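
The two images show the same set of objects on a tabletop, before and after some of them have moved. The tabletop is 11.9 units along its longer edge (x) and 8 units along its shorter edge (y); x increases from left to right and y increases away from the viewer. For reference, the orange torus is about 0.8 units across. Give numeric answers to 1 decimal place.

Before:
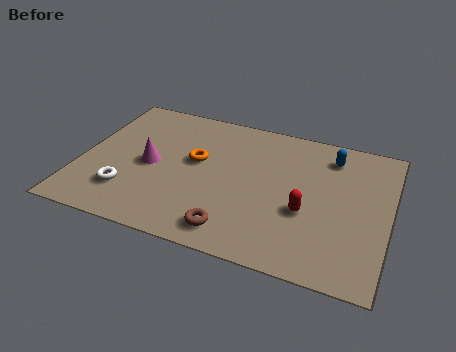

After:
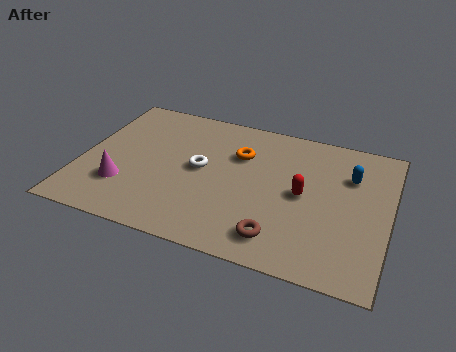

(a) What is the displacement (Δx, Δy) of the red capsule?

(-0.2, 0.9)

From the two frames, the red capsule sits at roughly (8.8, 3.1) before and (8.6, 4.0) after.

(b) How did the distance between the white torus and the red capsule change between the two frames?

-2.9

Before: roughly 6.9 units apart; after: 4.0. That's 2.9 units closer together.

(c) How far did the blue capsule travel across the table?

1.2

From (9.5, 6.5) to (10.3, 5.6), the blue capsule covered √(0.8² + 0.9²) ≈ 1.2 units.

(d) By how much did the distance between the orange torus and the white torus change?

-1.6

They were about 3.5 units apart before and 1.9 after — 1.6 units closer together.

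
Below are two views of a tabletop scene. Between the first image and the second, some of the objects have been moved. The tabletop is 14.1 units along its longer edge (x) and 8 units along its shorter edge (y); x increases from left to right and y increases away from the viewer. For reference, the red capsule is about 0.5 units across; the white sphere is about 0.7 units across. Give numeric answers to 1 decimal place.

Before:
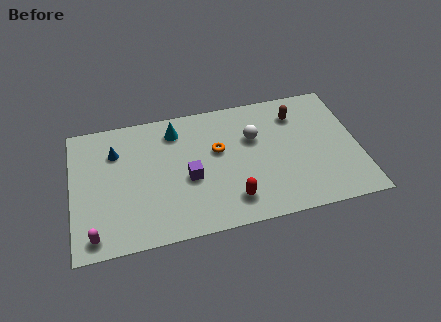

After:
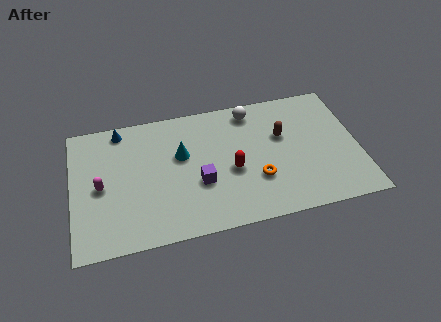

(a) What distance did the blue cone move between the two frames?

1.3

From (2.2, 5.8) to (2.5, 7.1), the blue cone covered √(0.3² + 1.3²) ≈ 1.3 units.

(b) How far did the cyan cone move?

1.6

The cyan cone was near (5.2, 6.5) before and (5.4, 4.9) after, so it travelled √(0.2² + 1.6²) ≈ 1.6 units.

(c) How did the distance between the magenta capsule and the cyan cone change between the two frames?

-2.8

Before: roughly 6.9 units apart; after: 4.1. That's 2.8 units closer together.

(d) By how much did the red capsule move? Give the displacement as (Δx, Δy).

(0.1, 1.8)

The red capsule was at about (7.7, 1.6) and moved to about (7.8, 3.4).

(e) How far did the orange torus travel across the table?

2.8

The orange torus moved from about (7.2, 4.8) to (9.0, 2.6), a distance of √(1.8² + 2.2²) ≈ 2.8.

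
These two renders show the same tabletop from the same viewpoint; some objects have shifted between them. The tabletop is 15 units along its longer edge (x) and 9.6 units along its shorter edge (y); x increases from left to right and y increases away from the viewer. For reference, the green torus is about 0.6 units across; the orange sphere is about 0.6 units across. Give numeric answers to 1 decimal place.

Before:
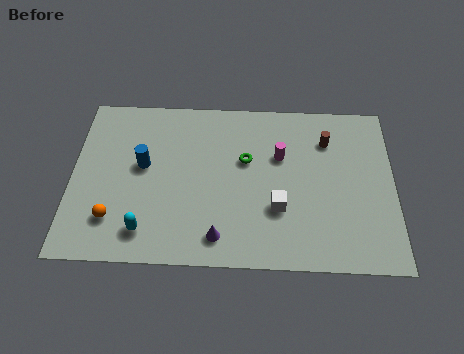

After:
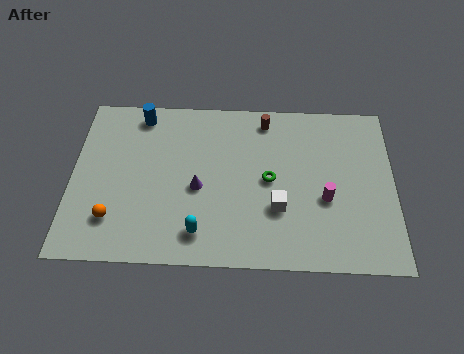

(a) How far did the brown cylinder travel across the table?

3.1

The brown cylinder moved from about (11.9, 7.2) to (9.0, 8.3), a distance of √(2.9² + 1.1²) ≈ 3.1.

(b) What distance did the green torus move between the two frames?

1.6

The green torus was near (8.1, 5.9) before and (9.2, 4.8) after, so it travelled √(1.1² + 1.1²) ≈ 1.6 units.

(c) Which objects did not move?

the white cube and the orange sphere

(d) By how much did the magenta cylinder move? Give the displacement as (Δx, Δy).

(2.1, -2.4)

From the two frames, the magenta cylinder sits at roughly (9.7, 6.2) before and (11.8, 3.8) after.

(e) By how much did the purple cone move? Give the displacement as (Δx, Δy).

(-1.0, 2.7)

From the two frames, the purple cone sits at roughly (6.9, 1.5) before and (5.9, 4.2) after.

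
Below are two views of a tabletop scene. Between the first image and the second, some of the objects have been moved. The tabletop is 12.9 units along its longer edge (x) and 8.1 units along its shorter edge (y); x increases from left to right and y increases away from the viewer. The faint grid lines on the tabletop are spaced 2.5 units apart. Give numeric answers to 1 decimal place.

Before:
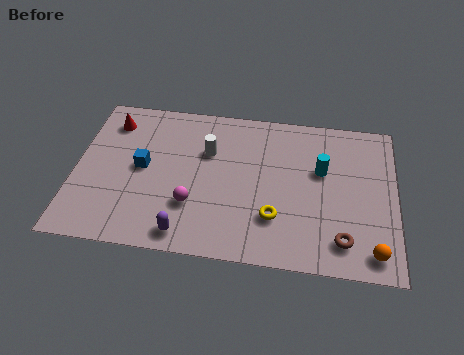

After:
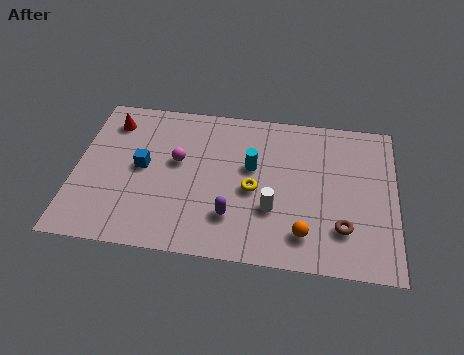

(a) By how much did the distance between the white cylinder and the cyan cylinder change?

-2.3

They were about 4.6 units apart before and 2.3 after — 2.3 units closer together.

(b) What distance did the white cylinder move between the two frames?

3.8

The white cylinder moved from about (5.3, 5.4) to (8.0, 2.7), a distance of √(2.7² + 2.7²) ≈ 3.8.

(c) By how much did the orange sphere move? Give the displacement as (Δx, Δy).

(-2.7, 0.5)

From the two frames, the orange sphere sits at roughly (12.0, 1.1) before and (9.3, 1.6) after.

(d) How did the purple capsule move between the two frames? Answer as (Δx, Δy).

(1.8, 1.1)

The purple capsule started near (4.6, 1.0) and ended near (6.4, 2.1).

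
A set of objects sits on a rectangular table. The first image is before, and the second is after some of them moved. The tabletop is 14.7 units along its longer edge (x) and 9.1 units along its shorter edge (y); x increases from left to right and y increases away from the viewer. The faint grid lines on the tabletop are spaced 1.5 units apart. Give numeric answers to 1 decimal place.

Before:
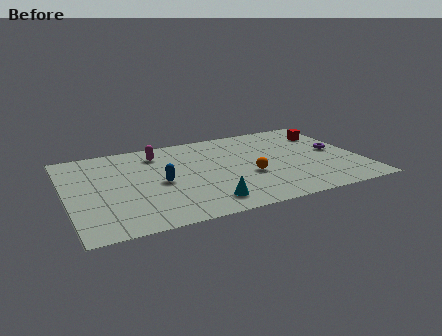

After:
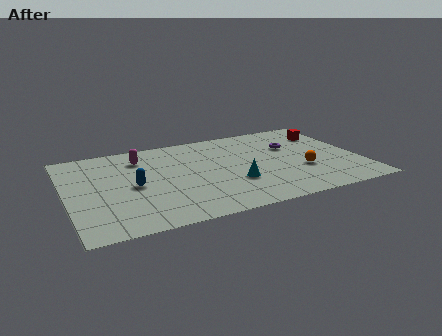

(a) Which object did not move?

the red cube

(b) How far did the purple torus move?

2.4

The purple torus moved from about (13.6, 4.7) to (11.5, 5.9), a distance of √(2.1² + 1.2²) ≈ 2.4.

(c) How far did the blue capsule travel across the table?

1.3

The blue capsule moved from about (4.6, 4.2) to (3.3, 4.3), a distance of √(1.3² + 0.1²) ≈ 1.3.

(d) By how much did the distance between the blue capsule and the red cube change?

+1.2

They were about 9.3 units apart before and 10.5 after — 1.2 units further apart.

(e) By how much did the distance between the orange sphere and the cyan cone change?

+0.4

Before: roughly 3.1 units apart; after: 3.5. That's 0.4 units further apart.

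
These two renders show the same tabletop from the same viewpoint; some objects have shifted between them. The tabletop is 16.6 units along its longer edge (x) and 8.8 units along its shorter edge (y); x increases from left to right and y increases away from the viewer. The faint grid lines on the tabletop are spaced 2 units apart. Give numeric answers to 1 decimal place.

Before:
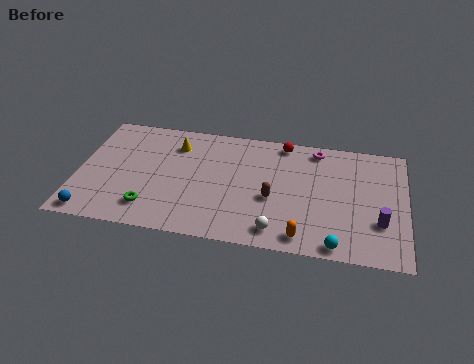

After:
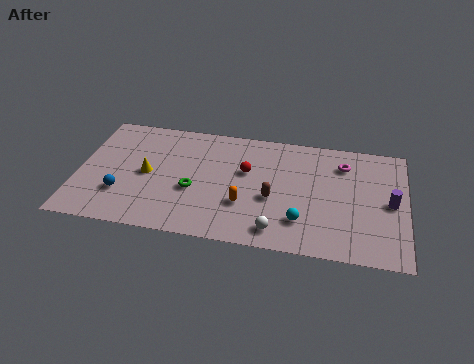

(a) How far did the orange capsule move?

3.5

The orange capsule moved from about (11.5, 1.1) to (8.5, 2.9), a distance of √(3.0² + 1.8²) ≈ 3.5.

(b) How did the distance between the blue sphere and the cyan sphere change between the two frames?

-3.2

They were about 12.3 units apart before and 9.1 after — 3.2 units closer together.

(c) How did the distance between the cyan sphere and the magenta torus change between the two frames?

-2.0

The distance was about 7.0 in the first image and 5.0 in the second, so they moved 2.0 units closer together.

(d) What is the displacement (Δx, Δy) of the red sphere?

(-1.8, -2.5)

The red sphere started near (10.3, 7.9) and ended near (8.5, 5.4).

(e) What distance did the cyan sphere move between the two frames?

2.3

The cyan sphere moved from about (13.2, 0.8) to (11.4, 2.2), a distance of √(1.8² + 1.4²) ≈ 2.3.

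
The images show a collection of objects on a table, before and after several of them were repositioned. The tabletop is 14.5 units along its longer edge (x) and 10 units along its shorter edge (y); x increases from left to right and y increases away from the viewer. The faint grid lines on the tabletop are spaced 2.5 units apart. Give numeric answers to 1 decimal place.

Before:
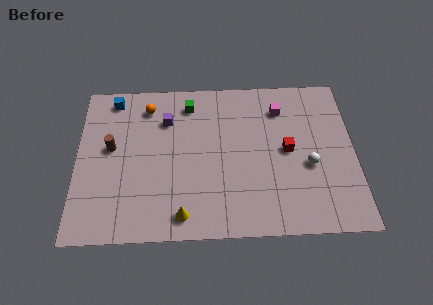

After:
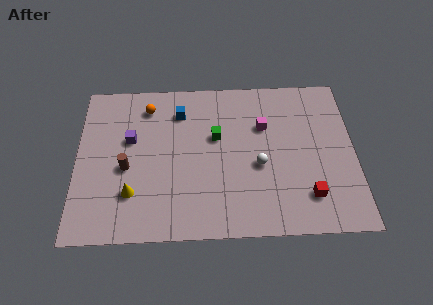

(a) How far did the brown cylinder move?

1.5

The brown cylinder was near (1.8, 5.6) before and (2.6, 4.3) after, so it travelled √(0.8² + 1.3²) ≈ 1.5 units.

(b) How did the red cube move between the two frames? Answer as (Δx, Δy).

(1.0, -2.9)

From the two frames, the red cube sits at roughly (11.0, 5.1) before and (12.0, 2.2) after.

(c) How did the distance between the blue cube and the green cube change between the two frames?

-1.5

The distance was about 4.0 in the first image and 2.5 in the second, so they moved 1.5 units closer together.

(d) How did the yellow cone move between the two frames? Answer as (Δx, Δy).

(-2.6, 1.4)

The yellow cone was at about (5.5, 1.3) and moved to about (2.9, 2.7).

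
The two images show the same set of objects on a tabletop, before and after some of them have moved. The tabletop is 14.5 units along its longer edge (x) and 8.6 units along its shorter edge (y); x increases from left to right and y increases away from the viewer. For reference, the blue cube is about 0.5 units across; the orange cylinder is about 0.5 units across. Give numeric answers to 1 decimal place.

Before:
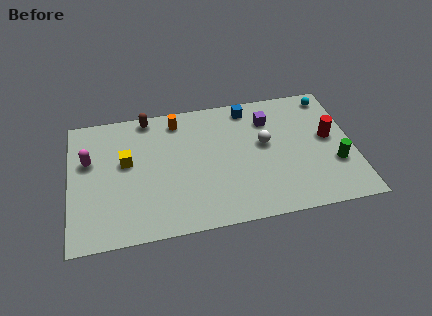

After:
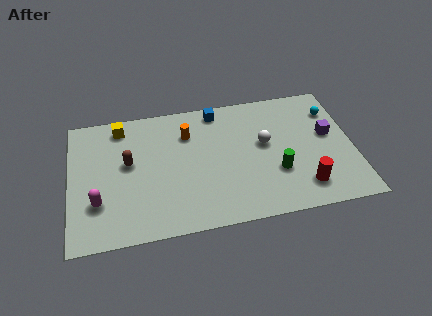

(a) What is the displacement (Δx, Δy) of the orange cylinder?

(0.5, -1.0)

The orange cylinder started near (5.6, 7.3) and ended near (6.1, 6.3).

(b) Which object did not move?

the white sphere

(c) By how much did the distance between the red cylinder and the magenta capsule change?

-1.9

Before: roughly 12.3 units apart; after: 10.4. That's 1.9 units closer together.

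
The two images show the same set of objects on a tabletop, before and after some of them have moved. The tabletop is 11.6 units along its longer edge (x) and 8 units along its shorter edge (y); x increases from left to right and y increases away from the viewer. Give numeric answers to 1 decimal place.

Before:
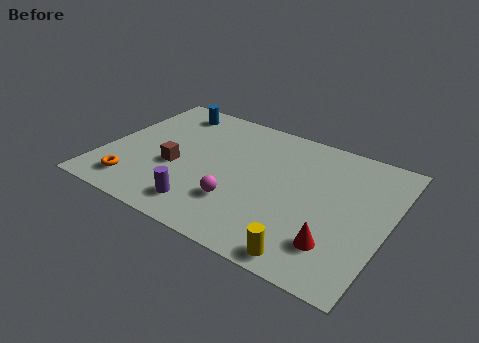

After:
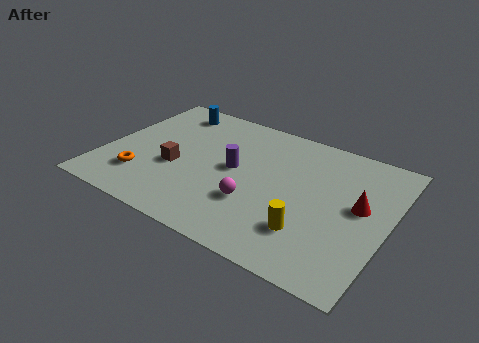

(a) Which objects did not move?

the blue cylinder and the brown cube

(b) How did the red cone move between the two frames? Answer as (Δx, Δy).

(0.6, 2.5)

From the two frames, the red cone sits at roughly (9.8, 1.9) before and (10.4, 4.4) after.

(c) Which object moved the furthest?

the purple cylinder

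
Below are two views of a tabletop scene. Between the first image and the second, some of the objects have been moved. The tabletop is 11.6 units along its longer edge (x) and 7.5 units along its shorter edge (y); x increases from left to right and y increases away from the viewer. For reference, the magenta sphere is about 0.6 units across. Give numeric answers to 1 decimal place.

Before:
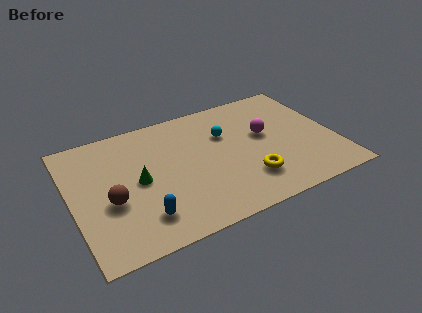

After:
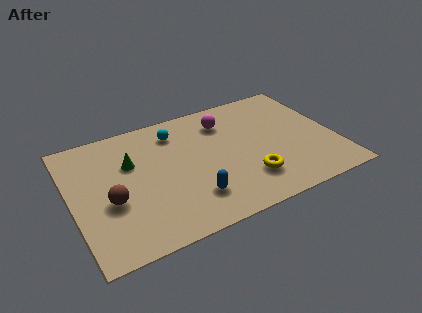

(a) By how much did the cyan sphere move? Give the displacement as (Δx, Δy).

(-2.1, 1.0)

The cyan sphere was at about (6.9, 5.0) and moved to about (4.8, 6.0).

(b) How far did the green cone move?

1.2

The green cone moved from about (2.9, 3.7) to (2.7, 4.9), a distance of √(0.2² + 1.2²) ≈ 1.2.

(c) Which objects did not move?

the yellow torus and the brown sphere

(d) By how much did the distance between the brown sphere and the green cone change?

+0.7

The distance was about 1.5 in the first image and 2.2 in the second, so they moved 0.7 units further apart.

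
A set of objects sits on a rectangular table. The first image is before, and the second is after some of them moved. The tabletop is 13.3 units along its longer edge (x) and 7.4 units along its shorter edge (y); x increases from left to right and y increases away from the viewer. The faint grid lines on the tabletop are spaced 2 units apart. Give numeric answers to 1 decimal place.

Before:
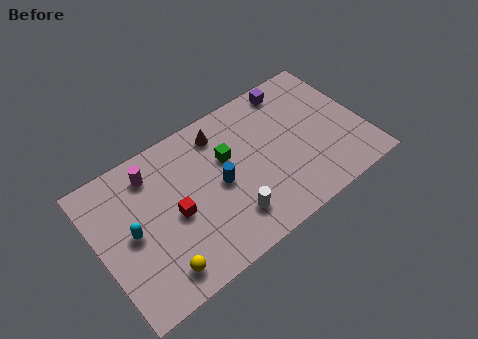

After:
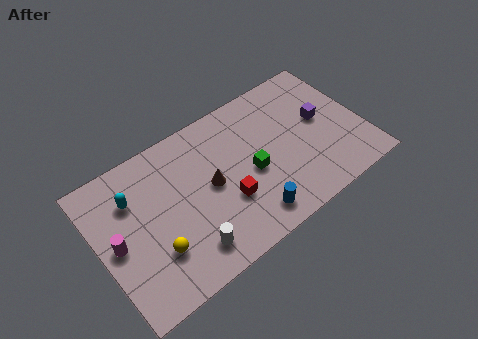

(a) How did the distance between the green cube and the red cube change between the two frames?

-1.6

They were about 3.2 units apart before and 1.6 after — 1.6 units closer together.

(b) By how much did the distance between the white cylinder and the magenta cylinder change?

-1.5

They were about 5.4 units apart before and 3.9 after — 1.5 units closer together.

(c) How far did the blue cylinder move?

2.6

From (6.0, 3.6) to (7.1, 1.2), the blue cylinder covered √(1.1² + 2.4²) ≈ 2.6 units.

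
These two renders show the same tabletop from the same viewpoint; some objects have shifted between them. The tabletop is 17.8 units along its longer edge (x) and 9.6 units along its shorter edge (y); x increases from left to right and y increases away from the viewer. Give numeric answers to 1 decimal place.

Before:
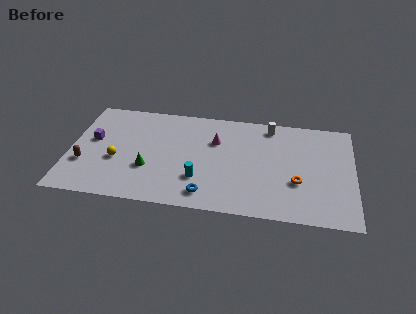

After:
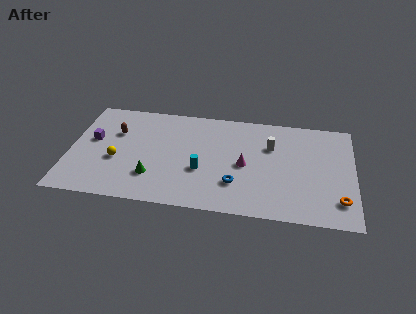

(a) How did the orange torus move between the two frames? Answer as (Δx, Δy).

(2.6, -1.3)

The orange torus started near (14.3, 3.4) and ended near (16.9, 2.1).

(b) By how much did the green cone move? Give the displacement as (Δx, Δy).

(0.3, -0.7)

The green cone was at about (5.0, 3.3) and moved to about (5.3, 2.6).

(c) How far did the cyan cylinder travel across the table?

0.8

From (8.2, 2.8) to (8.3, 3.6), the cyan cylinder covered √(0.1² + 0.8²) ≈ 0.8 units.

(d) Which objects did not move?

the yellow sphere and the purple cube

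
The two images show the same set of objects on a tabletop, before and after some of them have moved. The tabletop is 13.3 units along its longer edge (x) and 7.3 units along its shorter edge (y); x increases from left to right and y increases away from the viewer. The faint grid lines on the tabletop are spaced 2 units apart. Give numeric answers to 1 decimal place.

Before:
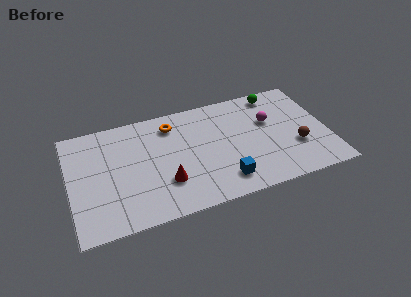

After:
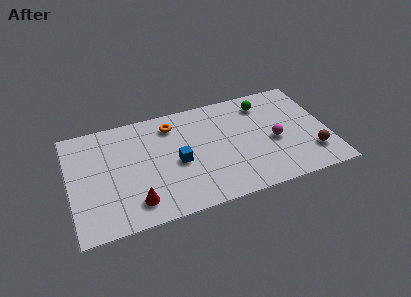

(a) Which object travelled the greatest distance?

the blue cube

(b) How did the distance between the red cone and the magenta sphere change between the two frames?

+1.4

The distance was about 6.1 in the first image and 7.5 in the second, so they moved 1.4 units further apart.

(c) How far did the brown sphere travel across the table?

1.0

The brown sphere was near (11.6, 2.5) before and (12.3, 1.8) after, so it travelled √(0.7² + 0.7²) ≈ 1.0 units.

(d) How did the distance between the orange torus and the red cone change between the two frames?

+1.3

The distance was about 3.7 in the first image and 5.0 in the second, so they moved 1.3 units further apart.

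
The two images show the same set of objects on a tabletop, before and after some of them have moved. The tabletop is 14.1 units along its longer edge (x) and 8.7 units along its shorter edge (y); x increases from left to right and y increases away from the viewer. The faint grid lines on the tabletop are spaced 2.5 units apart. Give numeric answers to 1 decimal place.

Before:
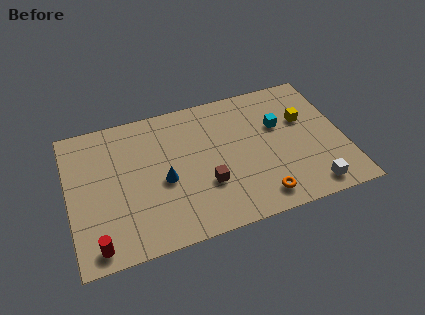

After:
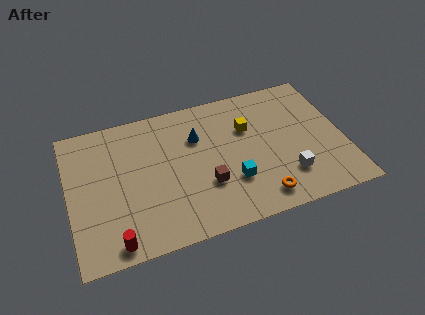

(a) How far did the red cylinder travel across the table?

0.9

The red cylinder moved from about (1.2, 1.0) to (2.1, 0.9), a distance of √(0.9² + 0.1²) ≈ 0.9.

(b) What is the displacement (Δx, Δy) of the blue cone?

(1.9, 2.2)

The blue cone was at about (4.8, 3.8) and moved to about (6.7, 6.0).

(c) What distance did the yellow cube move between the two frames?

2.9

From (12.2, 5.5) to (9.3, 5.8), the yellow cube covered √(2.9² + 0.3²) ≈ 2.9 units.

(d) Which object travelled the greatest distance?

the cyan cube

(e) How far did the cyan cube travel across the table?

3.9

From (10.9, 5.5) to (8.2, 2.7), the cyan cube covered √(2.7² + 2.8²) ≈ 3.9 units.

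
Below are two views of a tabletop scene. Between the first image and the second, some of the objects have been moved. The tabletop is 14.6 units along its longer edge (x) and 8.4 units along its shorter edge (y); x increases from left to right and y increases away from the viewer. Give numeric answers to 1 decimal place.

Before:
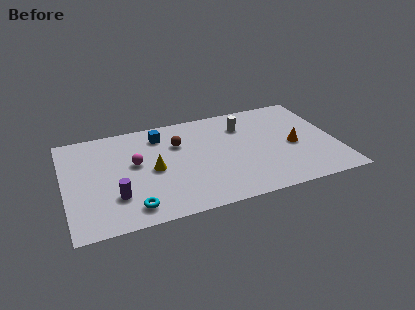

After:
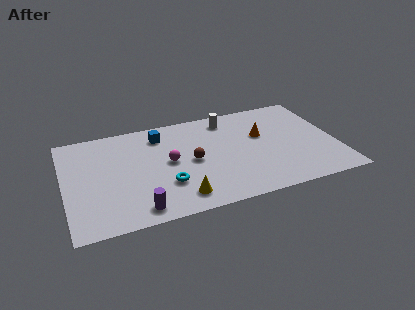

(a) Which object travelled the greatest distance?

the yellow cone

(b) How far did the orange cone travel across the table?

2.1

The orange cone was near (12.3, 3.8) before and (10.7, 5.2) after, so it travelled √(1.6² + 1.4²) ≈ 2.1 units.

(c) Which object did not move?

the blue cube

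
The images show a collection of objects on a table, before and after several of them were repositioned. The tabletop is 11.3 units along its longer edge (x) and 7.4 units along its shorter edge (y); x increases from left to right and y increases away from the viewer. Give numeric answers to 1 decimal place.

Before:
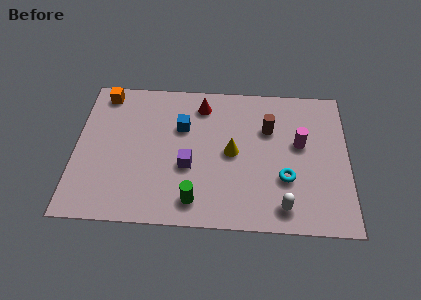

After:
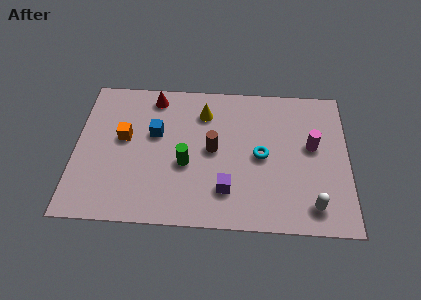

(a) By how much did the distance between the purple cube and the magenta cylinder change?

-0.6

Before: roughly 4.8 units apart; after: 4.2. That's 0.6 units closer together.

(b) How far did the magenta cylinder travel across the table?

0.5

The magenta cylinder was near (9.3, 4.3) before and (9.8, 4.2) after, so it travelled √(0.5² + 0.1²) ≈ 0.5 units.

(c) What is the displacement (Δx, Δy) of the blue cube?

(-1.1, -0.4)

The blue cube started near (4.4, 4.9) and ended near (3.3, 4.5).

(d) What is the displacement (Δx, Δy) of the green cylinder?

(-0.4, 1.8)

The green cylinder started near (5.0, 1.2) and ended near (4.6, 3.0).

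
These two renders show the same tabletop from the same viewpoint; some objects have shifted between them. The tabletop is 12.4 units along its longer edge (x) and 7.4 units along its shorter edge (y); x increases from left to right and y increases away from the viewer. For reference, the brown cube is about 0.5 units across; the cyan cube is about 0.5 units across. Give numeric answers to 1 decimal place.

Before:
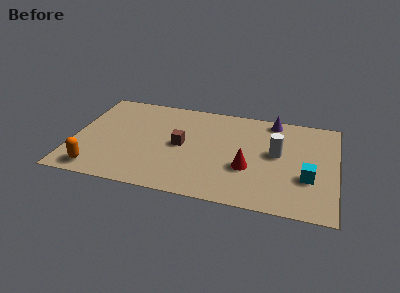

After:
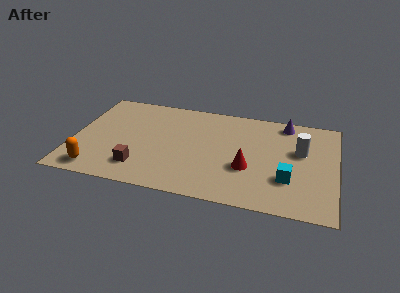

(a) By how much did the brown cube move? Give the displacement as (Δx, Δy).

(-1.8, -2.1)

The brown cube was at about (5.1, 3.7) and moved to about (3.3, 1.6).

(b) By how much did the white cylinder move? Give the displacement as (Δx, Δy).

(1.1, 0.4)

The white cylinder started near (9.6, 4.1) and ended near (10.7, 4.5).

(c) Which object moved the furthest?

the brown cube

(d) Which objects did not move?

the orange capsule and the red cone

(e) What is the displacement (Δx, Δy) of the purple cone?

(0.6, -0.1)

From the two frames, the purple cone sits at roughly (9.3, 6.6) before and (9.9, 6.5) after.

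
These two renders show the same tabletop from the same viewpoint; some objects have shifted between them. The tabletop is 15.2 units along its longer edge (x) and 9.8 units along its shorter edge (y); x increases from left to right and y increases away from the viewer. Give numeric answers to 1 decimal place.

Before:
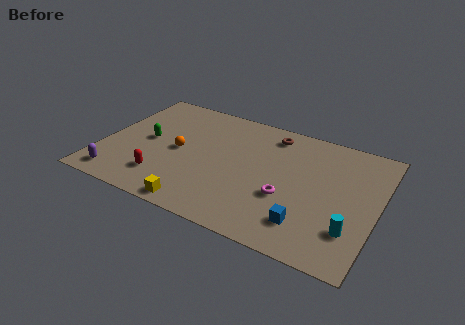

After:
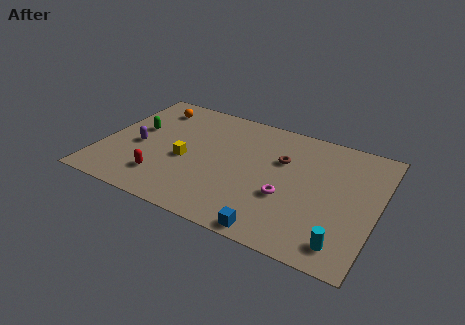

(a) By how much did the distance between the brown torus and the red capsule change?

-0.7

They were about 8.1 units apart before and 7.4 after — 0.7 units closer together.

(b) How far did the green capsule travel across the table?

1.0

From (2.4, 5.0) to (1.7, 5.7), the green capsule covered √(0.7² + 0.7²) ≈ 1.0 units.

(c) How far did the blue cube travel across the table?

2.1

The blue cube was near (11.7, 2.1) before and (10.1, 0.8) after, so it travelled √(1.6² + 1.3²) ≈ 2.1 units.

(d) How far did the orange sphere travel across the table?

3.8

The orange sphere moved from about (4.2, 4.8) to (2.2, 8.0), a distance of √(2.0² + 3.2²) ≈ 3.8.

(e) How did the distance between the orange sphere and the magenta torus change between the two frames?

+3.0

Before: roughly 6.3 units apart; after: 9.3. That's 3.0 units further apart.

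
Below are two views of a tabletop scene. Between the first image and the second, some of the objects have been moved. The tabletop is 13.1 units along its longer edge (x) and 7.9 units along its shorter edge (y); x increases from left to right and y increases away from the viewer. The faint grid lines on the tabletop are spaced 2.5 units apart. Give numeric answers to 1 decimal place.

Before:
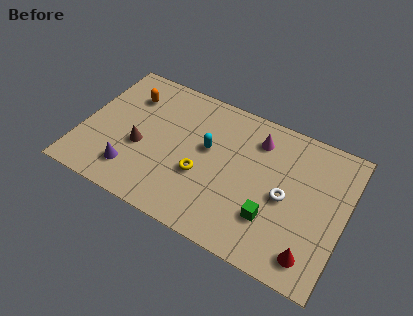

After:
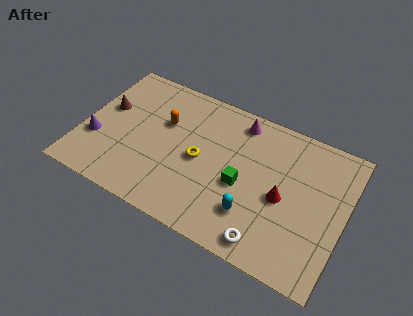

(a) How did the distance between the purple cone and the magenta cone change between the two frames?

+0.6

The distance was about 7.3 in the first image and 7.9 in the second, so they moved 0.6 units further apart.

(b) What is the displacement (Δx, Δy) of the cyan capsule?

(2.6, -2.5)

The cyan capsule started near (6.2, 4.6) and ended near (8.8, 2.1).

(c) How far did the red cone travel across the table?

2.9

The red cone moved from about (11.8, 1.3) to (10.1, 3.6), a distance of √(1.7² + 2.3²) ≈ 2.9.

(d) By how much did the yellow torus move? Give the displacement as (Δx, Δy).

(-0.2, 0.8)

The yellow torus started near (6.1, 3.0) and ended near (5.9, 3.8).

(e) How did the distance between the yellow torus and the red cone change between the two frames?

-1.7

Before: roughly 5.9 units apart; after: 4.2. That's 1.7 units closer together.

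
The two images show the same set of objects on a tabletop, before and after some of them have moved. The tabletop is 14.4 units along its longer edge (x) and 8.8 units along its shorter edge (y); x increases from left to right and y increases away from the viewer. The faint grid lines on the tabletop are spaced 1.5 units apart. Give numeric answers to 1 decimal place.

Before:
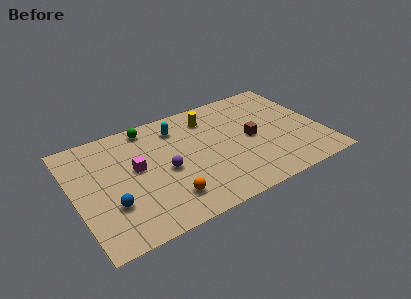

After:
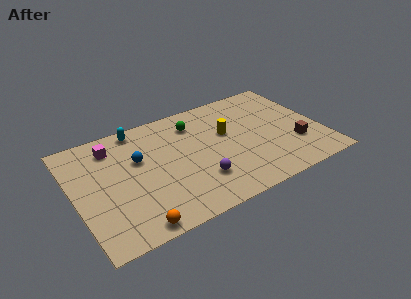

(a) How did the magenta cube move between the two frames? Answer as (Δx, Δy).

(-1.1, 2.2)

The magenta cube was at about (3.6, 4.9) and moved to about (2.5, 7.1).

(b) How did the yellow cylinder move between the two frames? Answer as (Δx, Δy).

(0.8, -1.7)

From the two frames, the yellow cylinder sits at roughly (8.2, 7.0) before and (9.0, 5.3) after.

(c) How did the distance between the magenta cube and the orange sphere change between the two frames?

+3.0

The distance was about 3.3 in the first image and 6.3 in the second, so they moved 3.0 units further apart.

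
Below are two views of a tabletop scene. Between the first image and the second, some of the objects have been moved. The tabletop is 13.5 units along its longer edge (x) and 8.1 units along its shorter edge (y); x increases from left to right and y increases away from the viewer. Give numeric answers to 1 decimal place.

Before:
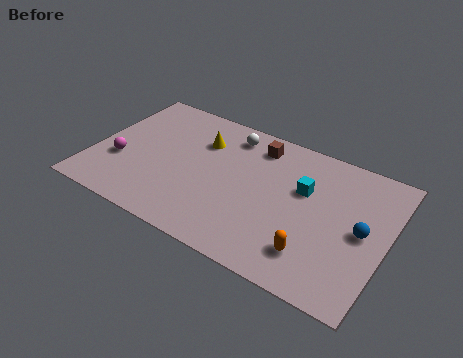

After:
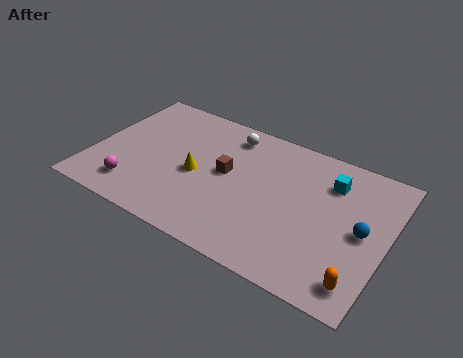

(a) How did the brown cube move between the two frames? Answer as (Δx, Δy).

(-1.1, -2.3)

The brown cube started near (7.2, 6.7) and ended near (6.1, 4.4).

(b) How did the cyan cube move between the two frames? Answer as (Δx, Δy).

(1.1, 1.0)

From the two frames, the cyan cube sits at roughly (9.6, 5.1) before and (10.7, 6.1) after.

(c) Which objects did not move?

the white sphere and the blue sphere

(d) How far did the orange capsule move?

2.2

From (10.5, 1.8) to (12.6, 1.3), the orange capsule covered √(2.1² + 0.5²) ≈ 2.2 units.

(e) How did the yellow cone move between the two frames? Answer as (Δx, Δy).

(0.1, -2.1)

The yellow cone was at about (4.7, 5.8) and moved to about (4.8, 3.7).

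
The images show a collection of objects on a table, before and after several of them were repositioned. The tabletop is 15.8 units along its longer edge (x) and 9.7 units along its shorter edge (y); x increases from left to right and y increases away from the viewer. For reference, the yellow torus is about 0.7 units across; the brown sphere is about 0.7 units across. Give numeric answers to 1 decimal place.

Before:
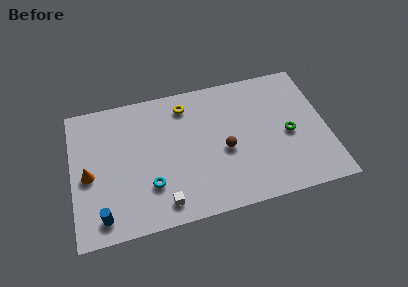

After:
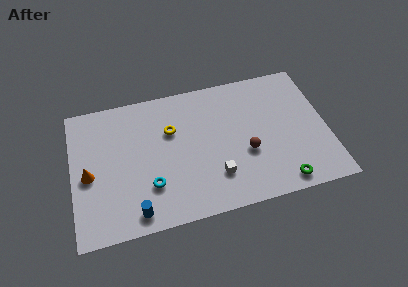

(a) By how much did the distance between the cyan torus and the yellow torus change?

-1.9

Before: roughly 5.8 units apart; after: 3.9. That's 1.9 units closer together.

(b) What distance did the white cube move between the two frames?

3.5

From (5.4, 1.4) to (8.7, 2.5), the white cube covered √(3.3² + 1.1²) ≈ 3.5 units.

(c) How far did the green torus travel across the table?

3.4

The green torus was near (13.4, 4.4) before and (12.7, 1.1) after, so it travelled √(0.7² + 3.3²) ≈ 3.4 units.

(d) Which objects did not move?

the orange cone and the cyan torus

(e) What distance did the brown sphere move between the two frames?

1.4

From (9.4, 4.2) to (10.7, 3.7), the brown sphere covered √(1.3² + 0.5²) ≈ 1.4 units.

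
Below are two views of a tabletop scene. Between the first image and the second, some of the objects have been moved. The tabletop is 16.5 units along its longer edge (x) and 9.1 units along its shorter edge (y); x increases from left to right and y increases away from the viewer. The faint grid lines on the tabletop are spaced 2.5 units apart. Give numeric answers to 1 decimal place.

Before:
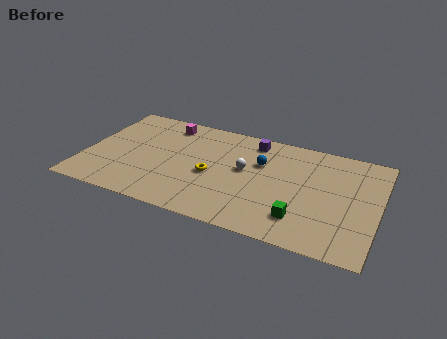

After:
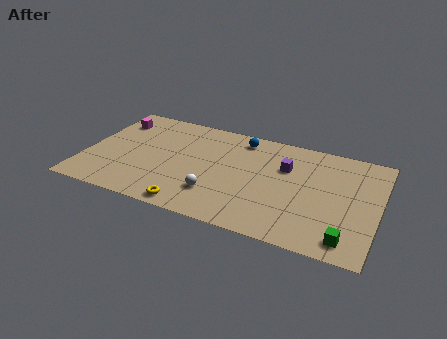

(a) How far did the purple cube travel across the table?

2.6

The purple cube moved from about (9.2, 7.8) to (11.2, 6.1), a distance of √(2.0² + 1.7²) ≈ 2.6.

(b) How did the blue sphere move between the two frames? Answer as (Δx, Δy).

(-1.3, 1.8)

The blue sphere was at about (9.8, 6.0) and moved to about (8.5, 7.8).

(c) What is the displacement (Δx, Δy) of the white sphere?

(-1.4, -2.7)

From the two frames, the white sphere sits at roughly (9.0, 5.1) before and (7.6, 2.4) after.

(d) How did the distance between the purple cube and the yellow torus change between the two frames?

+2.8

Before: roughly 4.3 units apart; after: 7.1. That's 2.8 units further apart.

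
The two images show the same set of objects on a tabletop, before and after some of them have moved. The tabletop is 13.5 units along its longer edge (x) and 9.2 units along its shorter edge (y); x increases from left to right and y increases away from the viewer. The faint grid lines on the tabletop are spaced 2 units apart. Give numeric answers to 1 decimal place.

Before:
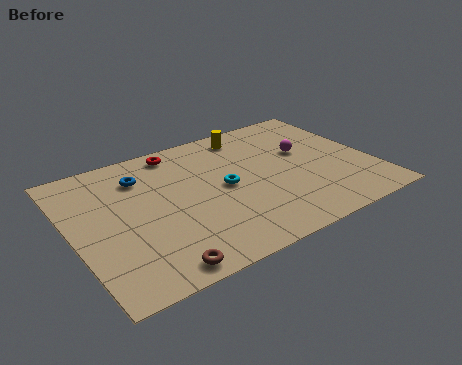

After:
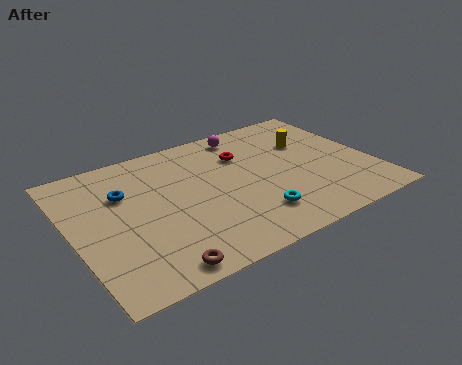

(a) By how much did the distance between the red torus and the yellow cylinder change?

-0.3

Before: roughly 3.3 units apart; after: 3.0. That's 0.3 units closer together.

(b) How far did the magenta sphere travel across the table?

3.4

The magenta sphere was near (10.7, 5.5) before and (8.4, 8.0) after, so it travelled √(2.3² + 2.5²) ≈ 3.4 units.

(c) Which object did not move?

the brown torus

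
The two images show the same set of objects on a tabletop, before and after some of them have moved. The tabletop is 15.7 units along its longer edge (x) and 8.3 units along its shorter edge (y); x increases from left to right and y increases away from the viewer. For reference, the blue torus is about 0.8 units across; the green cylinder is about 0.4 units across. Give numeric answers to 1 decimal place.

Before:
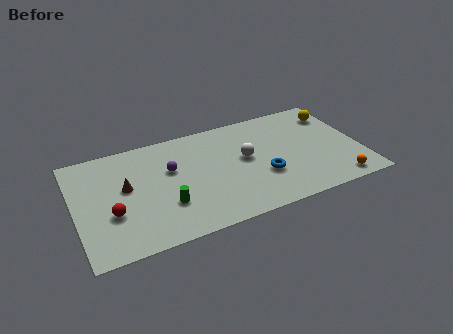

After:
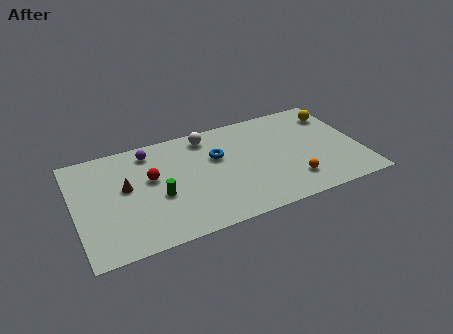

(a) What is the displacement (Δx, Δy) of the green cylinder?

(-0.3, 0.8)

From the two frames, the green cylinder sits at roughly (4.8, 2.6) before and (4.5, 3.4) after.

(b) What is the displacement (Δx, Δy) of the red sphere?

(2.3, 1.9)

The red sphere started near (1.9, 3.0) and ended near (4.2, 4.9).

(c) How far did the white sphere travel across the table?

3.1

The white sphere was near (9.4, 4.6) before and (7.5, 7.1) after, so it travelled √(1.9² + 2.5²) ≈ 3.1 units.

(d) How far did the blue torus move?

3.3

From (10.2, 2.9) to (7.9, 5.3), the blue torus covered √(2.3² + 2.4²) ≈ 3.3 units.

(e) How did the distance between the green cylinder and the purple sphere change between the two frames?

+1.0

Before: roughly 2.6 units apart; after: 3.6. That's 1.0 units further apart.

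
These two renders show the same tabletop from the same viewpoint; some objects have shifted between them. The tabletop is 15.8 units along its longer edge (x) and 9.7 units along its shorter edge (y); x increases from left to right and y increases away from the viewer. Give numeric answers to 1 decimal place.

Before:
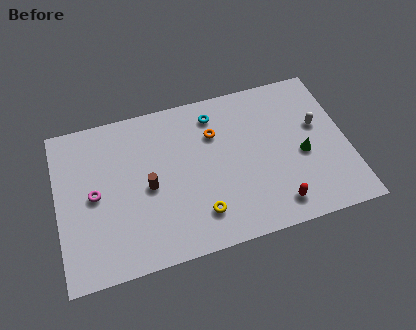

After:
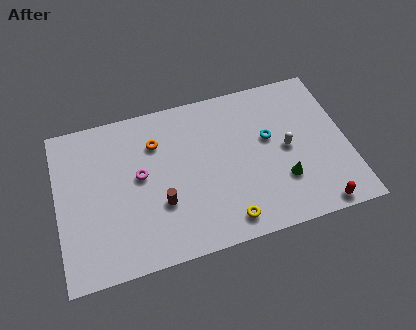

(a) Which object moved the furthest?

the cyan torus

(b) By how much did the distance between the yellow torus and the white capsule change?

-2.7

They were about 7.7 units apart before and 5.0 after — 2.7 units closer together.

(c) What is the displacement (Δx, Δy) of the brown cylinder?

(0.6, -1.2)

The brown cylinder started near (4.9, 4.5) and ended near (5.5, 3.3).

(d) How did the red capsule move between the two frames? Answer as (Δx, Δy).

(2.2, -0.7)

The red capsule was at about (11.6, 1.5) and moved to about (13.8, 0.8).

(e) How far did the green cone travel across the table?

1.8

From (13.3, 4.2) to (12.1, 2.9), the green cone covered √(1.2² + 1.3²) ≈ 1.8 units.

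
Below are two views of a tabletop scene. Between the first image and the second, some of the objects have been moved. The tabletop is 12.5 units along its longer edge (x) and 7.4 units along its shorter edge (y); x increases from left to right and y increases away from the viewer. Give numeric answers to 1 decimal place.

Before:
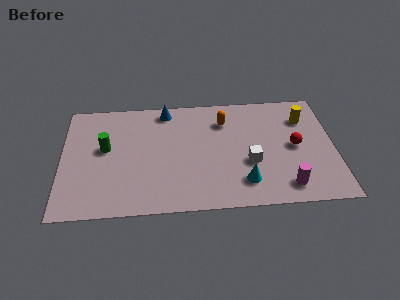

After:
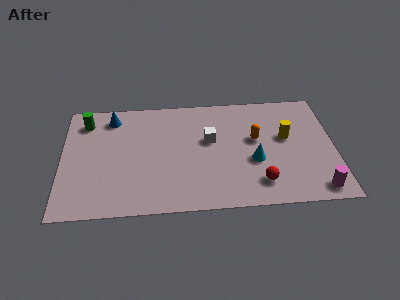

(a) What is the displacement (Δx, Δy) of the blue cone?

(-2.5, -0.3)

From the two frames, the blue cone sits at roughly (4.8, 6.5) before and (2.3, 6.2) after.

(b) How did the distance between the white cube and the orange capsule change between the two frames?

-0.9

The distance was about 3.0 in the first image and 2.1 in the second, so they moved 0.9 units closer together.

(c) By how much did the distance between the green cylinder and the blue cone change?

-2.4

They were about 3.6 units apart before and 1.2 after — 2.4 units closer together.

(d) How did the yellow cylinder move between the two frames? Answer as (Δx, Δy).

(-0.9, -1.2)

From the two frames, the yellow cylinder sits at roughly (11.2, 5.5) before and (10.3, 4.3) after.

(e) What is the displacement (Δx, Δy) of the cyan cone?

(0.5, 1.3)

From the two frames, the cyan cone sits at roughly (8.3, 1.6) before and (8.8, 2.9) after.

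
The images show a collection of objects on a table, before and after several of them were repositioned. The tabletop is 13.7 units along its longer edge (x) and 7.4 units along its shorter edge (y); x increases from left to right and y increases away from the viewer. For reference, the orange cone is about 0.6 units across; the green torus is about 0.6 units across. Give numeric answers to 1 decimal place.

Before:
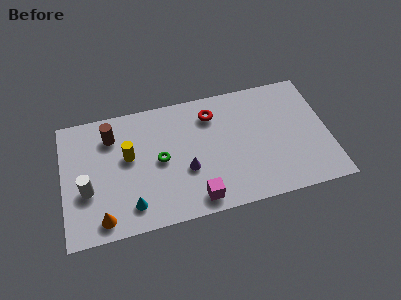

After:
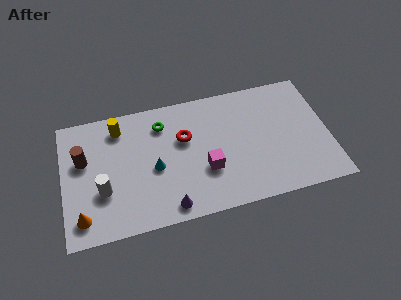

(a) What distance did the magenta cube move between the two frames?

1.7

From (6.7, 1.0) to (7.3, 2.6), the magenta cube covered √(0.6² + 1.6²) ≈ 1.7 units.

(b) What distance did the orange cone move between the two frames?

1.0

From (1.9, 1.0) to (0.9, 1.3), the orange cone covered √(1.0² + 0.3²) ≈ 1.0 units.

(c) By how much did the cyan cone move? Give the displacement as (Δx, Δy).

(1.3, 1.9)

The cyan cone started near (3.4, 1.4) and ended near (4.7, 3.3).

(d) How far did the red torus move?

1.9

The red torus moved from about (7.8, 5.8) to (6.3, 4.7), a distance of √(1.5² + 1.1²) ≈ 1.9.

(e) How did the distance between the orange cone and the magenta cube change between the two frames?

+1.7

They were about 4.8 units apart before and 6.5 after — 1.7 units further apart.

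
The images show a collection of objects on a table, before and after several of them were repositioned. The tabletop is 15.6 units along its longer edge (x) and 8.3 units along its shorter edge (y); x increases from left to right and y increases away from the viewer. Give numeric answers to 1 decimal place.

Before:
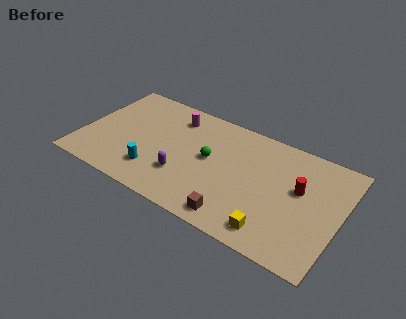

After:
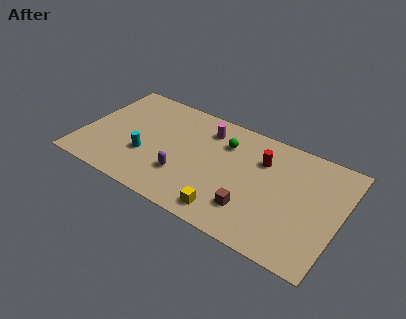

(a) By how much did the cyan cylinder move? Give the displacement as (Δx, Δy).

(-0.7, 0.9)

From the two frames, the cyan cylinder sits at roughly (4.7, 2.0) before and (4.0, 2.9) after.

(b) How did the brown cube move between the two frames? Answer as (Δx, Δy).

(0.8, 1.0)

The brown cube was at about (9.8, 1.1) and moved to about (10.6, 2.1).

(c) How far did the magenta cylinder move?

2.0

The magenta cylinder was near (5.2, 6.7) before and (7.2, 6.6) after, so it travelled √(2.0² + 0.1²) ≈ 2.0 units.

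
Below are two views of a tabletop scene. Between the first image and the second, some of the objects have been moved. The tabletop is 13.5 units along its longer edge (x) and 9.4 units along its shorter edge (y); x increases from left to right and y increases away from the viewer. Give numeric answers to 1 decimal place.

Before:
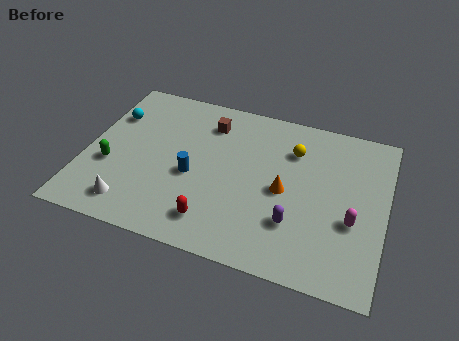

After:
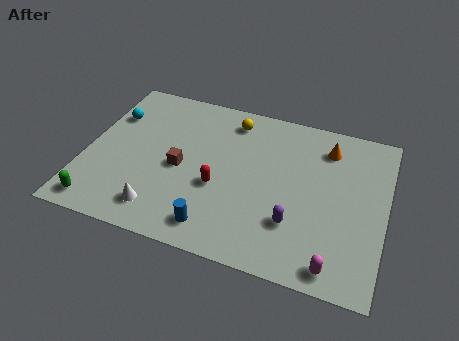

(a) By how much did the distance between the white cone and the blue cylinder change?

-1.0

The distance was about 3.5 in the first image and 2.5 in the second, so they moved 1.0 units closer together.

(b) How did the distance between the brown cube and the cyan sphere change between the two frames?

-0.4

They were about 4.5 units apart before and 4.1 after — 0.4 units closer together.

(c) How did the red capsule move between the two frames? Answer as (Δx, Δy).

(0.0, 2.0)

The red capsule was at about (6.1, 1.7) and moved to about (6.1, 3.7).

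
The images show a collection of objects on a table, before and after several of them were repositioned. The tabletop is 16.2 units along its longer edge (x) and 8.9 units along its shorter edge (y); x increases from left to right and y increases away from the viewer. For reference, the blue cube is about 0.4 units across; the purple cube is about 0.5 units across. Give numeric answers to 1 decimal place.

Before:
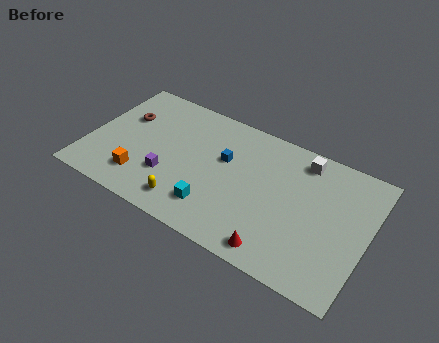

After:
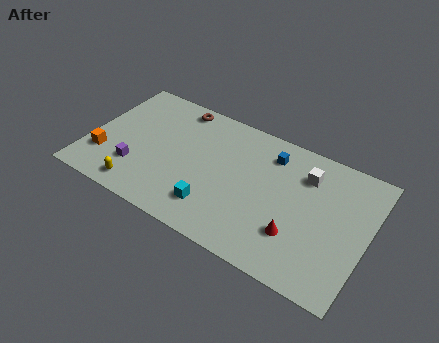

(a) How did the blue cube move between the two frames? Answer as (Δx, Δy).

(2.5, 1.6)

From the two frames, the blue cube sits at roughly (7.8, 5.5) before and (10.3, 7.1) after.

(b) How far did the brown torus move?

3.5

The brown torus was near (1.8, 5.8) before and (4.6, 7.9) after, so it travelled √(2.8² + 2.1²) ≈ 3.5 units.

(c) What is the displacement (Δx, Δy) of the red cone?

(0.9, 1.5)

The red cone started near (11.5, 1.1) and ended near (12.4, 2.6).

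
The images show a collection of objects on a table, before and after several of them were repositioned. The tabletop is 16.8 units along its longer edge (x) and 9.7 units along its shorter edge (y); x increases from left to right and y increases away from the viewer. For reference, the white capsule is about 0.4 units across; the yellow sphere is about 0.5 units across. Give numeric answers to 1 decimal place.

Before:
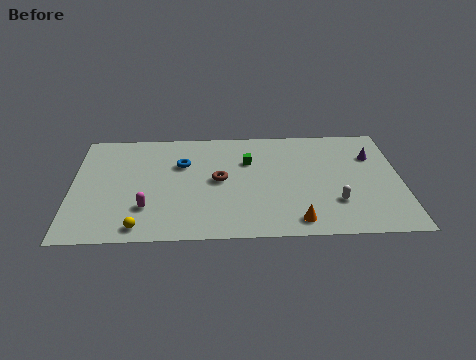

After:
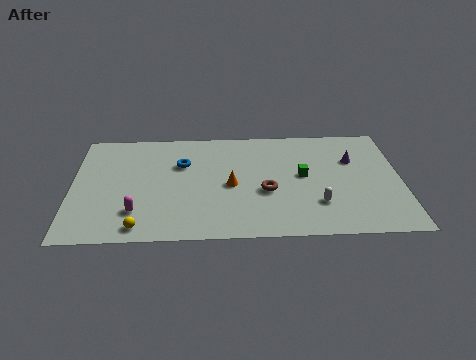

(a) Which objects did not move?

the yellow sphere and the blue torus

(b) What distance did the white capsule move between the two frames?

0.9

The white capsule was near (13.4, 2.8) before and (12.5, 2.7) after, so it travelled √(0.9² + 0.1²) ≈ 0.9 units.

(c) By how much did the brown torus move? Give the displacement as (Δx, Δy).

(2.4, -1.1)

The brown torus started near (7.5, 5.0) and ended near (9.9, 3.9).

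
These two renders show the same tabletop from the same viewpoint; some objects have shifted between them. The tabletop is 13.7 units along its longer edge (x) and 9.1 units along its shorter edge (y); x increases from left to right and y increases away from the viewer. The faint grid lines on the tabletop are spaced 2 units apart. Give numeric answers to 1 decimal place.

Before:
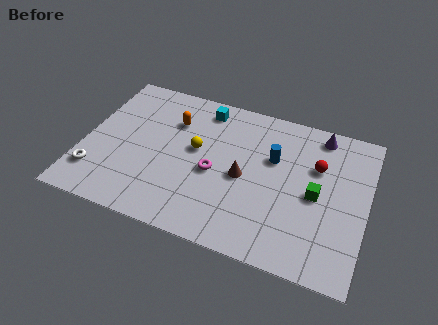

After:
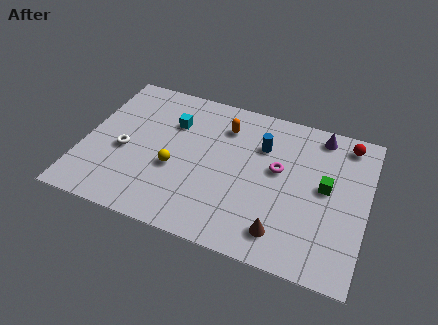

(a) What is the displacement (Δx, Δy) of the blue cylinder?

(-0.6, 0.6)

The blue cylinder was at about (9.1, 5.8) and moved to about (8.5, 6.4).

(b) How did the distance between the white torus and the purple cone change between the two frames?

-1.9

The distance was about 12.0 in the first image and 10.1 in the second, so they moved 1.9 units closer together.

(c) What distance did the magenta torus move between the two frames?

3.2

The magenta torus was near (6.4, 4.0) before and (9.4, 5.2) after, so it travelled √(3.0² + 1.2²) ≈ 3.2 units.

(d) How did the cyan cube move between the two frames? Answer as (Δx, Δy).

(-1.4, -1.4)

The cyan cube was at about (5.5, 7.8) and moved to about (4.1, 6.4).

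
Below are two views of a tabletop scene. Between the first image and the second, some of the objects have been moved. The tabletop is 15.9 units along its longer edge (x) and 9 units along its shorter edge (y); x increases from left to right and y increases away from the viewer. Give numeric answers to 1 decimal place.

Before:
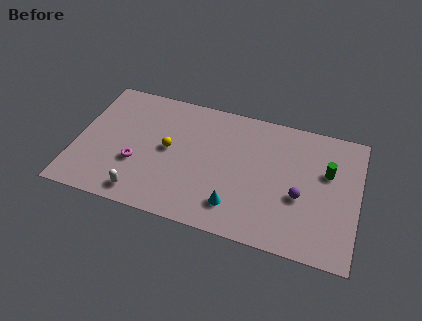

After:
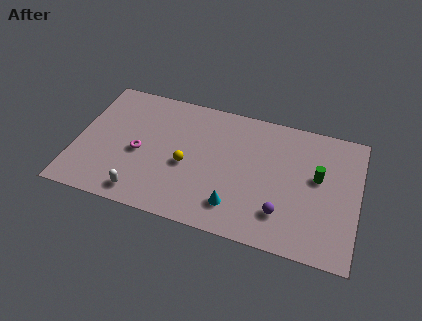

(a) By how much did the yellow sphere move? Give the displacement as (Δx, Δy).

(1.1, -0.8)

The yellow sphere was at about (5.2, 4.7) and moved to about (6.3, 3.9).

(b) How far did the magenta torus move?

0.8

The magenta torus was near (3.5, 3.2) before and (3.6, 4.0) after, so it travelled √(0.1² + 0.8²) ≈ 0.8 units.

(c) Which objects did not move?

the cyan cone and the white capsule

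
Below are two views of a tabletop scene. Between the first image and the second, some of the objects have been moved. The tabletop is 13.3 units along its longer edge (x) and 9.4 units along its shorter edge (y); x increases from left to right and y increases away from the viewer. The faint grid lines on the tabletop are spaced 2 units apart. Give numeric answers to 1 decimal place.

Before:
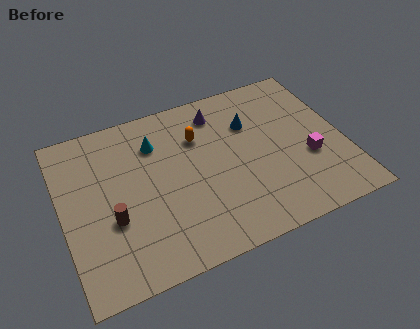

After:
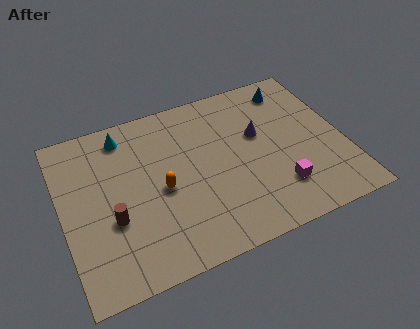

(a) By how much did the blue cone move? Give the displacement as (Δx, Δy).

(2.2, 1.4)

The blue cone started near (9.1, 6.5) and ended near (11.3, 7.9).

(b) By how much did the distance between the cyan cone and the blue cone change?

+3.6

Before: roughly 4.5 units apart; after: 8.1. That's 3.6 units further apart.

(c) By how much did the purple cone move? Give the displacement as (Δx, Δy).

(1.7, -2.0)

The purple cone was at about (7.7, 7.7) and moved to about (9.4, 5.7).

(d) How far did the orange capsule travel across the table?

3.0

From (6.6, 6.6) to (4.6, 4.3), the orange capsule covered √(2.0² + 2.3²) ≈ 3.0 units.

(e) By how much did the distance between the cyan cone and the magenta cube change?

+1.1

They were about 7.7 units apart before and 8.8 after — 1.1 units further apart.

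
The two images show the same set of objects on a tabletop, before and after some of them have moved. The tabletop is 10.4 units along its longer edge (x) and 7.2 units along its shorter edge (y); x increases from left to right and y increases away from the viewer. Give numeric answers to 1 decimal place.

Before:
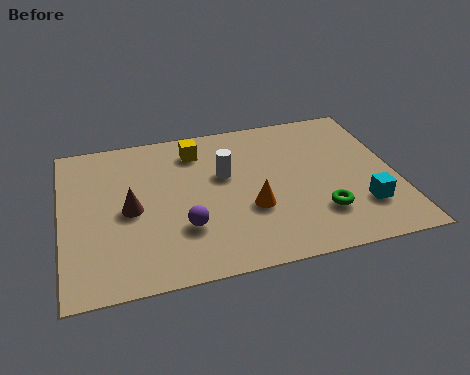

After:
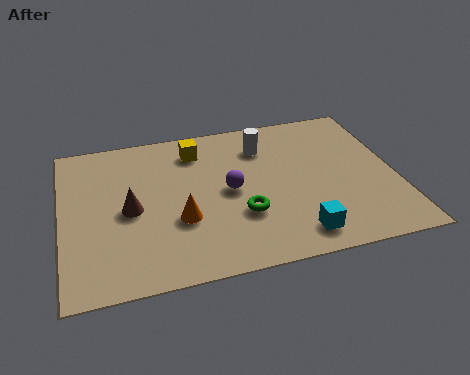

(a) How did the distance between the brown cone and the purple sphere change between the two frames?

+1.1

The distance was about 2.0 in the first image and 3.1 in the second, so they moved 1.1 units further apart.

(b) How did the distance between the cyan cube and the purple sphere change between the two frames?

-2.4

They were about 5.5 units apart before and 3.1 after — 2.4 units closer together.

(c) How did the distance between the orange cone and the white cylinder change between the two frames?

+2.1

Before: roughly 1.9 units apart; after: 4.0. That's 2.1 units further apart.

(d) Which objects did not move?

the brown cone and the yellow cube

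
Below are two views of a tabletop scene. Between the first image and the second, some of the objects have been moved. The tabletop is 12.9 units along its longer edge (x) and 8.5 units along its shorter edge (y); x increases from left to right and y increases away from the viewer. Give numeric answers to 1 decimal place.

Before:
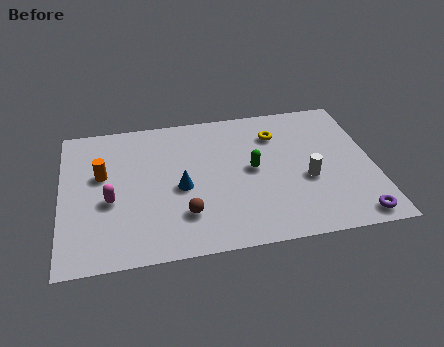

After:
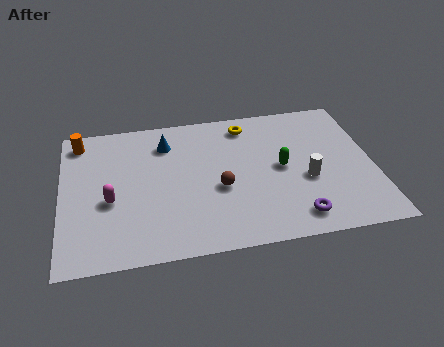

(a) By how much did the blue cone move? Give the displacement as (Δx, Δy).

(-0.5, 2.8)

The blue cone started near (4.9, 3.8) and ended near (4.4, 6.6).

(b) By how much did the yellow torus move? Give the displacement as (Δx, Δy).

(-1.2, 0.8)

From the two frames, the yellow torus sits at roughly (9.0, 6.4) before and (7.8, 7.2) after.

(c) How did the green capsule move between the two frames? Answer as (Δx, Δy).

(1.2, -0.1)

The green capsule was at about (7.9, 4.4) and moved to about (9.1, 4.3).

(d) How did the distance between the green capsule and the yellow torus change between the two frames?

+0.9

The distance was about 2.3 in the first image and 3.2 in the second, so they moved 0.9 units further apart.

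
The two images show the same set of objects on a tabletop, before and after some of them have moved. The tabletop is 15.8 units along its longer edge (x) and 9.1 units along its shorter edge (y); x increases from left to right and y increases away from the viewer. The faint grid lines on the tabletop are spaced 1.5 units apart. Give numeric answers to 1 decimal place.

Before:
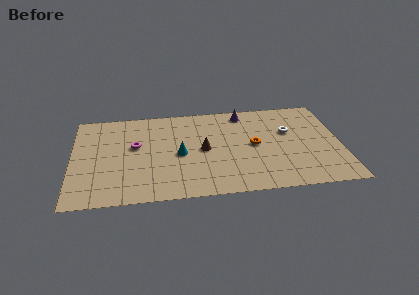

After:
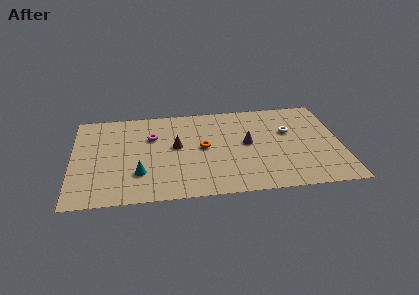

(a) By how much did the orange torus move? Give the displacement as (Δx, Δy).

(-3.0, 0.1)

The orange torus was at about (10.7, 4.6) and moved to about (7.7, 4.7).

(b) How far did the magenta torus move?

1.3

The magenta torus moved from about (3.7, 5.3) to (4.7, 6.1), a distance of √(1.0² + 0.8²) ≈ 1.3.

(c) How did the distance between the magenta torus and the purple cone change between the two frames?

-1.3

The distance was about 7.0 in the first image and 5.7 in the second, so they moved 1.3 units closer together.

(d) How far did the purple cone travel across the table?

3.1

From (10.2, 7.9) to (10.3, 4.8), the purple cone covered √(0.1² + 3.1²) ≈ 3.1 units.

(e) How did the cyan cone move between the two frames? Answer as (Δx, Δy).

(-2.4, -1.6)

The cyan cone started near (6.3, 4.2) and ended near (3.9, 2.6).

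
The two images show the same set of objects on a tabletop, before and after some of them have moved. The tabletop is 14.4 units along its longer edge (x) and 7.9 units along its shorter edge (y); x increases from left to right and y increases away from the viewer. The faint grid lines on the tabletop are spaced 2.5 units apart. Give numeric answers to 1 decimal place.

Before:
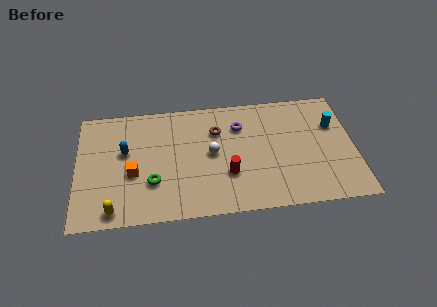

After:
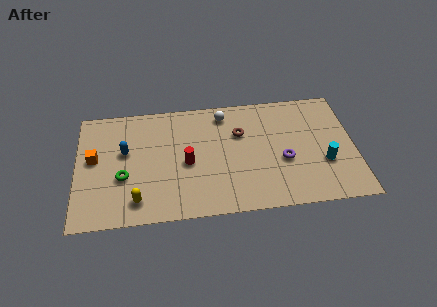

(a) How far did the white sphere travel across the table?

2.7

The white sphere was near (7.0, 4.1) before and (7.7, 6.7) after, so it travelled √(0.7² + 2.6²) ≈ 2.7 units.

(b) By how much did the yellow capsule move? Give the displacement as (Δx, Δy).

(1.2, 0.5)

The yellow capsule was at about (1.9, 0.9) and moved to about (3.1, 1.4).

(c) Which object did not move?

the blue capsule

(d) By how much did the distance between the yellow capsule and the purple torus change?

-0.4

Before: roughly 8.2 units apart; after: 7.8. That's 0.4 units closer together.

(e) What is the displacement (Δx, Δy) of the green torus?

(-1.5, 0.5)

The green torus started near (3.9, 2.5) and ended near (2.4, 3.0).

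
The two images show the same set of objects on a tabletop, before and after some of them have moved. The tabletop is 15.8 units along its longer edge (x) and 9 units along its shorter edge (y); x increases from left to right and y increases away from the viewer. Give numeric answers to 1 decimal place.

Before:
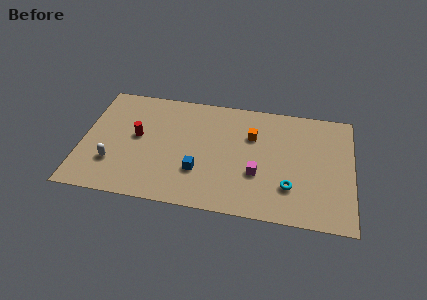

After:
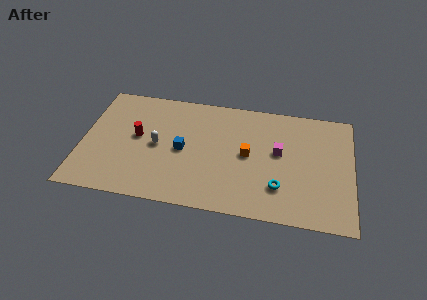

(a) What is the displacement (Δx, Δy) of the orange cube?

(-0.2, -1.5)

The orange cube started near (9.9, 6.1) and ended near (9.7, 4.6).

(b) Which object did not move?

the red cylinder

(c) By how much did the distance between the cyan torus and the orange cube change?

-1.4

The distance was about 4.3 in the first image and 2.9 in the second, so they moved 1.4 units closer together.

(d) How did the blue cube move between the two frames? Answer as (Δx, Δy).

(-1.0, 1.5)

The blue cube started near (6.9, 2.8) and ended near (5.9, 4.3).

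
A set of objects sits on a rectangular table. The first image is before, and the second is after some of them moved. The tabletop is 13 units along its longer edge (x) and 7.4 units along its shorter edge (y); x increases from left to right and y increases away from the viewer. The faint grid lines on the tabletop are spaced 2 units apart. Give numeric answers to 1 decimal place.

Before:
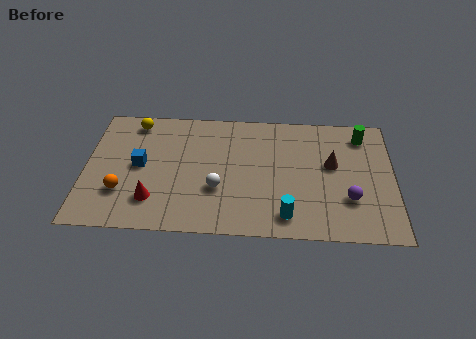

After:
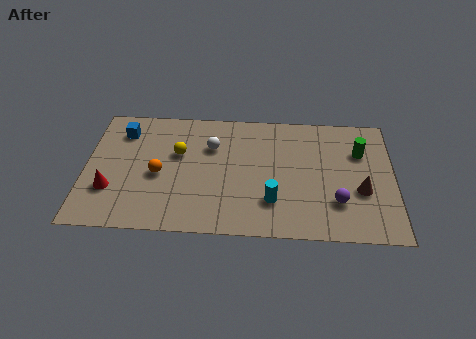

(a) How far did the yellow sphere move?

2.6

The yellow sphere was near (2.0, 6.4) before and (3.9, 4.6) after, so it travelled √(1.9² + 1.8²) ≈ 2.6 units.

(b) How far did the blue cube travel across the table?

2.2

The blue cube was near (2.3, 3.8) before and (1.5, 5.8) after, so it travelled √(0.8² + 2.0²) ≈ 2.2 units.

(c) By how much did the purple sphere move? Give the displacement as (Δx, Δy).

(-0.5, -0.2)

From the two frames, the purple sphere sits at roughly (11.1, 2.3) before and (10.6, 2.1) after.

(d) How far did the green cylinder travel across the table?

1.0

The green cylinder moved from about (11.7, 6.1) to (11.6, 5.1), a distance of √(0.1² + 1.0²) ≈ 1.0.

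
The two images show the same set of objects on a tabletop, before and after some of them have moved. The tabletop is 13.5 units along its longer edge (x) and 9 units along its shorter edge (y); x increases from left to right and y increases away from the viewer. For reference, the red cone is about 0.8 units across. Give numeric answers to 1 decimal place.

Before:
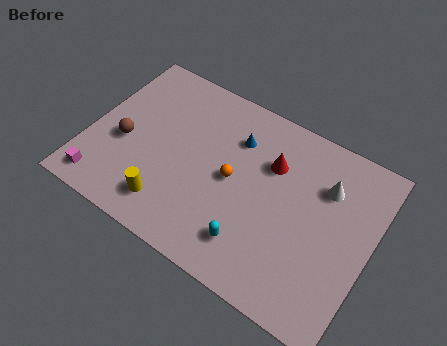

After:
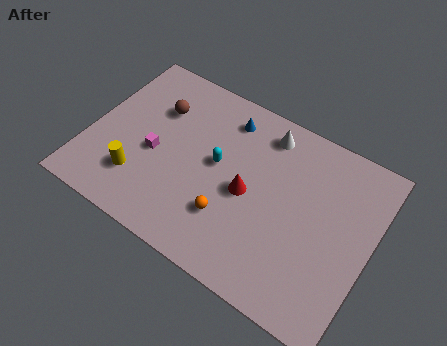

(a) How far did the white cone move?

3.3

The white cone moved from about (11.1, 6.4) to (8.0, 7.6), a distance of √(3.1² + 1.2²) ≈ 3.3.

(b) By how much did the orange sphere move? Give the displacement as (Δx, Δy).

(0.2, -1.9)

The orange sphere was at about (6.9, 4.5) and moved to about (7.1, 2.6).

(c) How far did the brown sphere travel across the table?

2.8

The brown sphere was near (1.7, 3.8) before and (2.9, 6.3) after, so it travelled √(1.2² + 2.5²) ≈ 2.8 units.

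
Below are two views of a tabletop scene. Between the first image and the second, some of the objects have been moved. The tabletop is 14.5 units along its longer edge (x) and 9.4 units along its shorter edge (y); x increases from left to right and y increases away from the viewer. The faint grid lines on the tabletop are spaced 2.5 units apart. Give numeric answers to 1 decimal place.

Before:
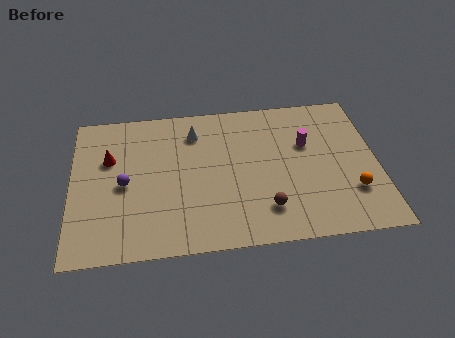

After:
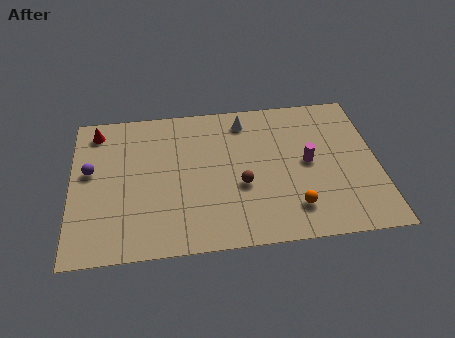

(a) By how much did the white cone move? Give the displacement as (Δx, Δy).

(2.4, 0.5)

From the two frames, the white cone sits at roughly (5.9, 7.4) before and (8.3, 7.9) after.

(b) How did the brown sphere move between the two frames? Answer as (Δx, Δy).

(-1.1, 1.6)

The brown sphere was at about (9.1, 2.1) and moved to about (8.0, 3.7).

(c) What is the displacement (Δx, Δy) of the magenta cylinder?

(0.0, -1.2)

The magenta cylinder was at about (11.2, 6.0) and moved to about (11.2, 4.8).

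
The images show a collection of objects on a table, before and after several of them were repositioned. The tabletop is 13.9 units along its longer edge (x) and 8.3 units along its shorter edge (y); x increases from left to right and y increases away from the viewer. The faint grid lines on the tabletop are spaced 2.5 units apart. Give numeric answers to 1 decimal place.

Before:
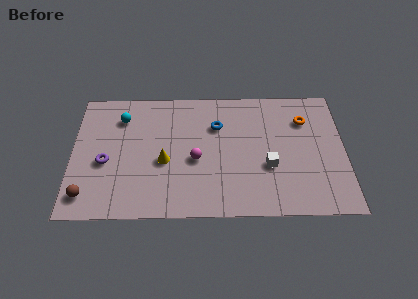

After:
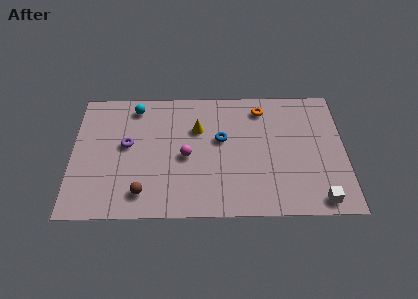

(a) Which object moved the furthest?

the white cube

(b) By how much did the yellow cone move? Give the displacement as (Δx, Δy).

(1.7, 2.1)

From the two frames, the yellow cone sits at roughly (4.7, 3.5) before and (6.4, 5.6) after.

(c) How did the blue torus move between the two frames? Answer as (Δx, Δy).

(0.2, -0.9)

From the two frames, the blue torus sits at roughly (7.4, 5.8) before and (7.6, 4.9) after.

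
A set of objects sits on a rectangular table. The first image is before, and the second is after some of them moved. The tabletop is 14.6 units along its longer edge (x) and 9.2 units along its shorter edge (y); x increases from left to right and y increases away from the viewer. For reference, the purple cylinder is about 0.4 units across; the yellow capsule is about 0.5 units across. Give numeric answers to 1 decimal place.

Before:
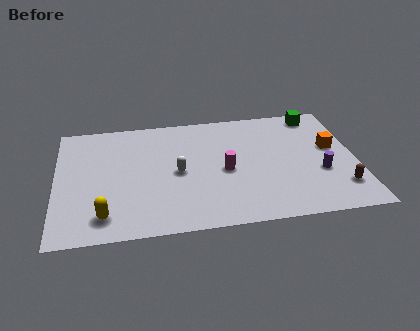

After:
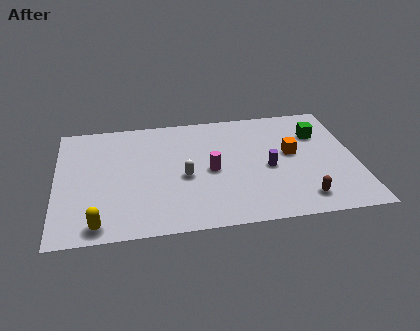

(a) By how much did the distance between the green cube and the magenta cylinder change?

-0.3

Before: roughly 6.1 units apart; after: 5.8. That's 0.3 units closer together.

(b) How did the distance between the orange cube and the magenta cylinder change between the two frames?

-1.3

The distance was about 5.4 in the first image and 4.1 in the second, so they moved 1.3 units closer together.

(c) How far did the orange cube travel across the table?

2.0

The orange cube moved from about (13.5, 5.3) to (11.5, 5.1), a distance of √(2.0² + 0.2²) ≈ 2.0.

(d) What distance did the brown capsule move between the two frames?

2.0

The brown capsule moved from about (13.7, 2.1) to (11.8, 1.5), a distance of √(1.9² + 0.6²) ≈ 2.0.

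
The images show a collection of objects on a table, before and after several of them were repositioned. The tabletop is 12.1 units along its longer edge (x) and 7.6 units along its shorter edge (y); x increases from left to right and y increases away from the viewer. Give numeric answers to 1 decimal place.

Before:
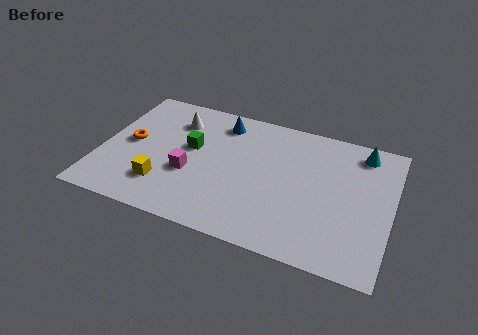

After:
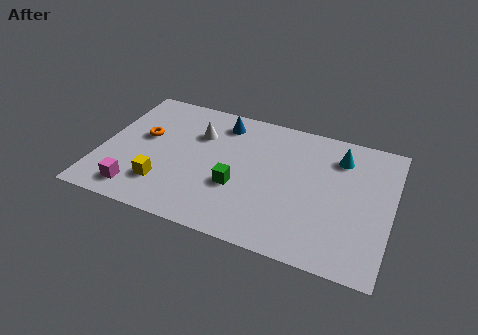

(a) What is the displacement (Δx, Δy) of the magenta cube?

(-2.0, -1.7)

The magenta cube started near (3.8, 2.9) and ended near (1.8, 1.2).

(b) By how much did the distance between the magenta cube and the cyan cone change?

+1.5

The distance was about 7.8 in the first image and 9.3 in the second, so they moved 1.5 units further apart.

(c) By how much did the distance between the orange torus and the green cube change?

+1.9

The distance was about 2.5 in the first image and 4.4 in the second, so they moved 1.9 units further apart.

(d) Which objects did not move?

the yellow cube and the blue cone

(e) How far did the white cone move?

1.1

The white cone moved from about (2.9, 5.8) to (3.9, 5.3), a distance of √(1.0² + 0.5²) ≈ 1.1.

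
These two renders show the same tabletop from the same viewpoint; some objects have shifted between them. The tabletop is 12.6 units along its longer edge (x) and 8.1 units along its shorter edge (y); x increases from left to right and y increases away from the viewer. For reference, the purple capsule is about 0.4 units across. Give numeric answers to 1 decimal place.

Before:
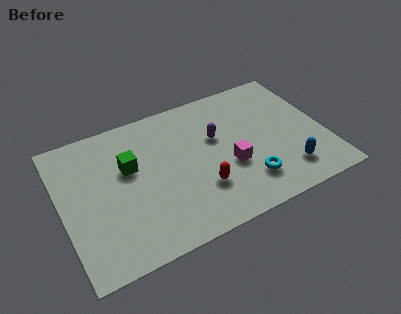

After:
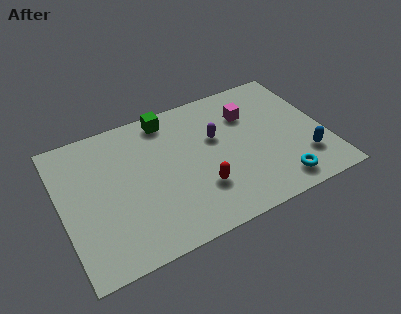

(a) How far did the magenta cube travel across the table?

3.0

The magenta cube was near (7.9, 3.1) before and (9.2, 5.8) after, so it travelled √(1.3² + 2.7²) ≈ 3.0 units.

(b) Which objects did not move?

the purple capsule and the red capsule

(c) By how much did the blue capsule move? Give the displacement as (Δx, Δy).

(0.9, 0.4)

From the two frames, the blue capsule sits at roughly (10.5, 1.7) before and (11.4, 2.1) after.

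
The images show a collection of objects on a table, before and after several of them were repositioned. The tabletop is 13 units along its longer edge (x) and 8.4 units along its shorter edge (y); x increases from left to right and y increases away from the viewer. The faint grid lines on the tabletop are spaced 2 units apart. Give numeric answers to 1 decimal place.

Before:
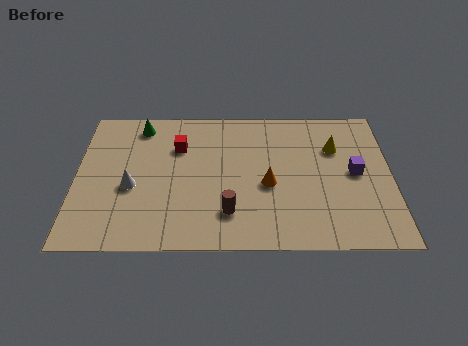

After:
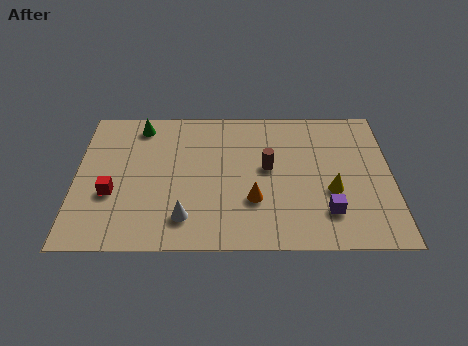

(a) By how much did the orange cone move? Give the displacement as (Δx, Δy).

(-0.6, -0.9)

The orange cone was at about (7.9, 3.6) and moved to about (7.3, 2.7).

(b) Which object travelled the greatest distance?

the red cube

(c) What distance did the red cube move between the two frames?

3.9

From (4.2, 5.9) to (1.5, 3.1), the red cube covered √(2.7² + 2.8²) ≈ 3.9 units.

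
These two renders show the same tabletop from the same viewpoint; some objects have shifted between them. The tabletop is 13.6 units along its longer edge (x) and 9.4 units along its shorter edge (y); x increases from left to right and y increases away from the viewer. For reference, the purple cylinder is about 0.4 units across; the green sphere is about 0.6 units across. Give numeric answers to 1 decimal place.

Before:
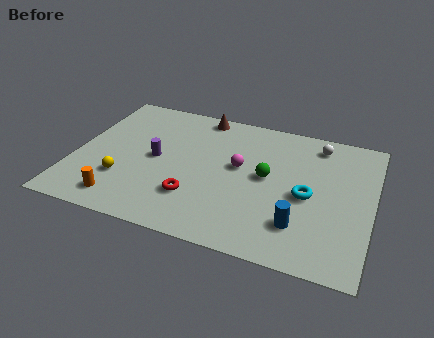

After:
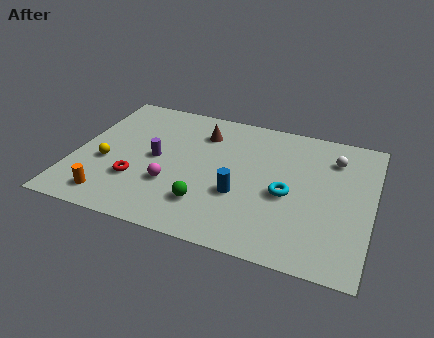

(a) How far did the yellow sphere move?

1.3

The yellow sphere was near (2.4, 2.8) before and (1.5, 3.7) after, so it travelled √(0.9² + 0.9²) ≈ 1.3 units.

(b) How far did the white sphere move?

1.1

From (10.9, 8.0) to (11.7, 7.2), the white sphere covered √(0.8² + 0.8²) ≈ 1.1 units.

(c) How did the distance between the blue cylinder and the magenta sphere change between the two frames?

-1.1

They were about 4.2 units apart before and 3.1 after — 1.1 units closer together.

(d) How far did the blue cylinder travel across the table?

3.0

The blue cylinder moved from about (10.5, 2.3) to (7.7, 3.4), a distance of √(2.8² + 1.1²) ≈ 3.0.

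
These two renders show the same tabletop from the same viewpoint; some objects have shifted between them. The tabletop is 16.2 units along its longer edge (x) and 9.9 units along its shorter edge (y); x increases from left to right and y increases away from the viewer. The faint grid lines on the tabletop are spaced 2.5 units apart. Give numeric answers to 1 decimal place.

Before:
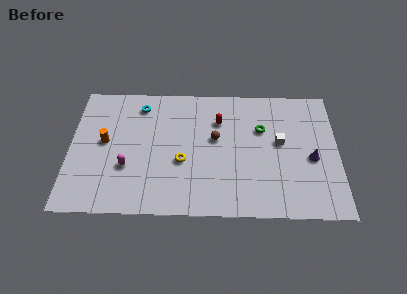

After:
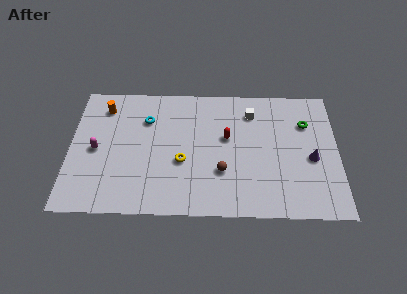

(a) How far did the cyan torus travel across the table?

1.2

From (4.2, 8.2) to (4.6, 7.1), the cyan torus covered √(0.4² + 1.1²) ≈ 1.2 units.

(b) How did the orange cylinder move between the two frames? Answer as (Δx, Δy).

(-0.1, 2.7)

The orange cylinder was at about (2.1, 5.3) and moved to about (2.0, 8.0).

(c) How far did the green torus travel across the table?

2.7

The green torus moved from about (11.6, 6.5) to (14.3, 7.0), a distance of √(2.7² + 0.5²) ≈ 2.7.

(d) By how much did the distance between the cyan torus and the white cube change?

-2.5

The distance was about 8.9 in the first image and 6.4 in the second, so they moved 2.5 units closer together.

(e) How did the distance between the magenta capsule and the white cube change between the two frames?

+0.5

They were about 9.4 units apart before and 9.9 after — 0.5 units further apart.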